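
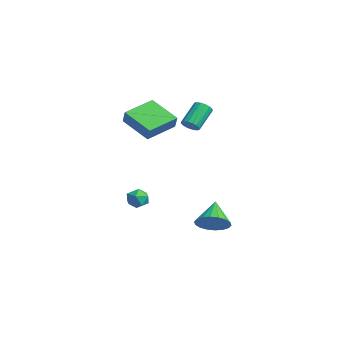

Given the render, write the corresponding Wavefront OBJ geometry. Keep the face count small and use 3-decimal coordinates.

v -1.245 -0.363 -1.959
v -1.025 -0.074 -1.431
v -0.555 -1.126 -1.829
v -0.335 -0.837 -1.301
v -0.92 -1.098 -1.303
v -1.347 -0.626 -1.383
v -0.233 -0.574 -1.877
v -0.66 -0.102 -1.957
v -0.399 -0.204 -1.38
v -0.824 -0.528 -1.025
v -0.756 -0.672 -2.235
v -1.181 -0.996 -1.88
v 0.958 2.567 -3.037
v 1.44 2.267 -2.351
v -0.098 3.093 -2.063
v 1.578 2.635 -2.402
v 1.592 2.99 -2.577
v 1.481 3.26 -2.844
v 1.267 3.394 -3.149
v 0.991 3.363 -3.432
v 0.709 3.175 -3.637
v 0.476 2.866 -3.722
v 0.339 2.498 -3.672
v 0.324 2.144 -3.496
v 0.435 1.873 -3.229
v 0.65 1.739 -2.924
v 0.925 1.77 -2.641
v 1.208 1.958 -2.437
v -1.869 -0.97 3.128
v -1.45 -1 3.821
v -2.486 0.607 3.57
v -2.067 0.577 4.262
v -0.473 -0.197 2.318
v -0.054 -0.227 3.01
v -1.09 1.38 2.759
v -0.671 1.35 3.452
v -1.792 2.397 2.463
v -1.373 2.376 2.753
v -1.989 3.261 3.708
v -2.408 3.283 3.417
v -1.332 2.565 2.605
v -1.948 3.45 3.559
v -1.395 2.716 2.424
v -2.011 3.601 3.378
v -1.55 2.794 2.252
v -2.166 3.679 3.206
v -1.76 2.781 2.128
v -2.376 3.666 3.082
v -1.977 2.68 2.081
v -2.593 3.565 3.035
v -2.152 2.515 2.121
v -2.768 3.4 3.076
v -2.245 2.322 2.24
v -2.861 3.208 3.194
v -2.233 2.147 2.41
v -2.849 3.032 3.364
v -2.121 2.03 2.592
v -2.737 2.915 3.546
v -1.933 1.996 2.744
v -2.549 2.881 3.698
v -1.713 2.054 2.832
v -2.329 2.94 3.786
v -1.511 2.191 2.835
v -2.127 3.077 3.79
f 1 12 6
f 1 6 2
f 1 2 8
f 1 8 11
f 1 11 12
f 2 6 10
f 6 12 5
f 12 11 3
f 11 8 7
f 8 2 9
f 4 10 5
f 4 5 3
f 4 3 7
f 4 7 9
f 4 9 10
f 5 10 6
f 3 5 12
f 7 3 11
f 9 7 8
f 10 9 2
f 14 13 16
f 14 16 15
f 16 13 17
f 16 17 15
f 17 13 18
f 17 18 15
f 18 13 19
f 18 19 15
f 19 13 20
f 19 20 15
f 20 13 21
f 20 21 15
f 21 13 22
f 21 22 15
f 22 13 23
f 22 23 15
f 23 13 24
f 23 24 15
f 24 13 25
f 24 25 15
f 25 13 26
f 25 26 15
f 26 13 27
f 26 27 15
f 27 13 28
f 27 28 15
f 28 13 14
f 28 14 15
f 30 32 29
f 33 30 29
f 29 32 31
f 31 33 29
f 30 36 32
f 34 30 33
f 34 36 30
f 32 36 31
f 35 33 31
f 31 36 35
f 35 34 33
f 36 34 35
f 38 37 41
f 38 41 39
f 39 41 42
f 39 42 40
f 41 37 43
f 41 43 42
f 42 43 44
f 42 44 40
f 43 37 45
f 43 45 44
f 44 45 46
f 44 46 40
f 45 37 47
f 45 47 46
f 46 47 48
f 46 48 40
f 47 37 49
f 47 49 48
f 48 49 50
f 48 50 40
f 49 37 51
f 49 51 50
f 50 51 52
f 50 52 40
f 51 37 53
f 51 53 52
f 52 53 54
f 52 54 40
f 53 37 55
f 53 55 54
f 54 55 56
f 54 56 40
f 55 37 57
f 55 57 56
f 56 57 58
f 56 58 40
f 57 37 59
f 57 59 58
f 58 59 60
f 58 60 40
f 59 37 61
f 59 61 60
f 60 61 62
f 60 62 40
f 61 37 63
f 61 63 62
f 62 63 64
f 62 64 40
f 63 37 38
f 63 38 64
f 64 38 39
f 64 39 40



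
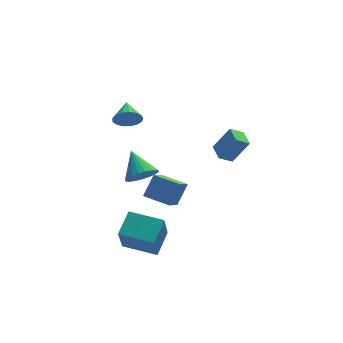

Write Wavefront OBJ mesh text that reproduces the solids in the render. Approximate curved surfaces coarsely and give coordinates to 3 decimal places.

v -3.646 -3.079 -4.151
v -3.936 -4.057 -2.27
v -2.95 -1.818 -3.389
v -3.241 -2.795 -1.507
v -1.839 -3.965 -4.333
v -2.13 -4.942 -2.451
v -1.144 -2.703 -3.57
v -1.434 -3.681 -1.689
v -0.614 -2.687 -1.293
v -1.22 -4.265 -0.013
v -1.923 -1.936 -0.986
v -2.528 -3.514 0.294
v 0.028 -2.026 -0.174
v -0.577 -3.604 1.106
v -1.28 -1.275 0.133
v -1.886 -2.853 1.413
v -2.387 -1.656 0.472
v -1.609 -1.835 1.022
v -2.833 -0.284 1.548
v -1.462 -1.575 0.751
v -1.475 -1.329 0.432
v -1.646 -1.139 0.119
v -1.945 -1.039 -0.132
v -2.321 -1.045 -0.279
v -2.708 -1.158 -0.296
v -3.04 -1.356 -0.181
v -3.258 -1.606 0.048
v -3.327 -1.865 0.349
v -3.233 -2.088 0.672
v -2.992 -2.236 0.96
v -2.647 -2.284 1.164
v -2.258 -2.223 1.248
v -1.89 -2.064 1.198
v -2.701 2.895 1.846
v -2.165 3.112 1.196
v -2.639 4.205 2.334
v -2.544 3.187 1.041
v -2.96 3.195 1.072
v -3.316 3.135 1.279
v -3.531 3.019 1.616
v -3.556 2.875 2.006
v -3.385 2.735 2.359
v -3.057 2.632 2.595
v -2.648 2.589 2.659
v -2.251 2.616 2.536
v -1.957 2.707 2.256
v -1.833 2.841 1.881
v -1.908 2.987 1.499
v 1.497 -3.392 2.891
v 2.39 -3.429 4.278
v 1.329 -2.334 3.027
v 2.223 -2.371 4.414
v 2.257 -3.209 2.406
v 3.151 -3.246 3.793
v 2.09 -2.151 2.542
v 2.983 -2.188 3.929
f 2 4 1
f 5 2 1
f 1 4 3
f 3 5 1
f 2 8 4
f 6 2 5
f 6 8 2
f 4 8 3
f 7 5 3
f 3 8 7
f 7 6 5
f 8 6 7
f 10 12 9
f 13 10 9
f 9 12 11
f 11 13 9
f 10 16 12
f 14 10 13
f 14 16 10
f 12 16 11
f 15 13 11
f 11 16 15
f 15 14 13
f 16 14 15
f 18 17 20
f 18 20 19
f 20 17 21
f 20 21 19
f 21 17 22
f 21 22 19
f 22 17 23
f 22 23 19
f 23 17 24
f 23 24 19
f 24 17 25
f 24 25 19
f 25 17 26
f 25 26 19
f 26 17 27
f 26 27 19
f 27 17 28
f 27 28 19
f 28 17 29
f 28 29 19
f 29 17 30
f 29 30 19
f 30 17 31
f 30 31 19
f 31 17 32
f 31 32 19
f 32 17 33
f 32 33 19
f 33 17 18
f 33 18 19
f 35 34 37
f 35 37 36
f 37 34 38
f 37 38 36
f 38 34 39
f 38 39 36
f 39 34 40
f 39 40 36
f 40 34 41
f 40 41 36
f 41 34 42
f 41 42 36
f 42 34 43
f 42 43 36
f 43 34 44
f 43 44 36
f 44 34 45
f 44 45 36
f 45 34 46
f 45 46 36
f 46 34 47
f 46 47 36
f 47 34 48
f 47 48 36
f 48 34 35
f 48 35 36
f 50 52 49
f 53 50 49
f 49 52 51
f 51 53 49
f 50 56 52
f 54 50 53
f 54 56 50
f 52 56 51
f 55 53 51
f 51 56 55
f 55 54 53
f 56 54 55



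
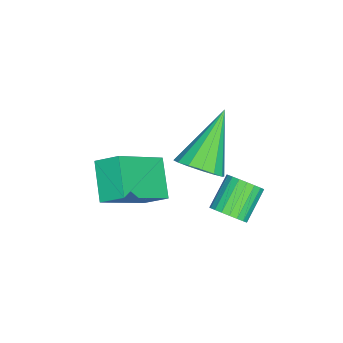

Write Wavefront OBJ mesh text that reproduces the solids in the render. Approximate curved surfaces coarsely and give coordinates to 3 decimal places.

v 0.558 -0.725 -2.251
v 0.89 -0.362 -1.926
v -0.045 -0.151 -1.204
v -0.378 -0.515 -1.529
v 0.795 -0.209 -2.093
v -0.14 0.001 -1.371
v 0.66 -0.145 -2.287
v -0.275 0.065 -1.565
v 0.506 -0.182 -2.475
v -0.429 0.028 -1.753
v 0.362 -0.312 -2.625
v -0.573 -0.102 -1.903
v 0.251 -0.514 -2.709
v -0.684 -0.304 -1.987
v 0.194 -0.753 -2.714
v -0.742 -0.543 -1.992
v 0.199 -0.986 -2.64
v -0.736 -0.776 -1.918
v 0.266 -1.175 -2.498
v -0.669 -0.965 -1.776
v 0.384 -1.285 -2.313
v -0.551 -1.075 -1.591
v 0.532 -1.299 -2.118
v -0.404 -1.089 -1.396
v 0.684 -1.214 -1.945
v -0.251 -1.004 -1.223
v 0.814 -1.044 -1.826
v -0.121 -0.834 -1.104
v 0.9 -0.819 -1.78
v -0.035 -0.608 -1.058
v 0.927 -0.577 -1.815
v -0.008 -0.367 -1.093
v -0.547 -3.828 -1.942
v 0.813 -4.665 -0.738
v -0.545 -3.088 -1.429
v 0.815 -3.925 -0.226
v 0.465 -3.295 -2.714
v 1.825 -4.132 -1.511
v 0.467 -2.555 -2.202
v 1.827 -3.392 -0.998
v 1.152 -1.426 0.439
v 1.635 -1.574 0.993
v -0.332 -1.174 1.801
v 1.655 -1.19 0.943
v 1.539 -0.869 0.757
v 1.32 -0.697 0.487
v 1.056 -0.721 0.203
v 0.817 -0.934 -0.017
v 0.668 -1.278 -0.115
v 0.649 -1.663 -0.065
v 0.764 -1.984 0.12
v 0.984 -2.156 0.391
v 1.248 -2.132 0.674
v 1.486 -1.919 0.895
f 2 1 5
f 2 5 3
f 3 5 6
f 3 6 4
f 5 1 7
f 5 7 6
f 6 7 8
f 6 8 4
f 7 1 9
f 7 9 8
f 8 9 10
f 8 10 4
f 9 1 11
f 9 11 10
f 10 11 12
f 10 12 4
f 11 1 13
f 11 13 12
f 12 13 14
f 12 14 4
f 13 1 15
f 13 15 14
f 14 15 16
f 14 16 4
f 15 1 17
f 15 17 16
f 16 17 18
f 16 18 4
f 17 1 19
f 17 19 18
f 18 19 20
f 18 20 4
f 19 1 21
f 19 21 20
f 20 21 22
f 20 22 4
f 21 1 23
f 21 23 22
f 22 23 24
f 22 24 4
f 23 1 25
f 23 25 24
f 24 25 26
f 24 26 4
f 25 1 27
f 25 27 26
f 26 27 28
f 26 28 4
f 27 1 29
f 27 29 28
f 28 29 30
f 28 30 4
f 29 1 31
f 29 31 30
f 30 31 32
f 30 32 4
f 31 1 2
f 31 2 32
f 32 2 3
f 32 3 4
f 34 36 33
f 37 34 33
f 33 36 35
f 35 37 33
f 34 40 36
f 38 34 37
f 38 40 34
f 36 40 35
f 39 37 35
f 35 40 39
f 39 38 37
f 40 38 39
f 42 41 44
f 42 44 43
f 44 41 45
f 44 45 43
f 45 41 46
f 45 46 43
f 46 41 47
f 46 47 43
f 47 41 48
f 47 48 43
f 48 41 49
f 48 49 43
f 49 41 50
f 49 50 43
f 50 41 51
f 50 51 43
f 51 41 52
f 51 52 43
f 52 41 53
f 52 53 43
f 53 41 54
f 53 54 43
f 54 41 42
f 54 42 43



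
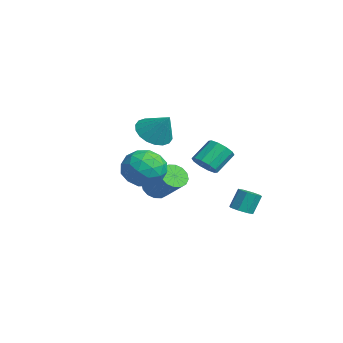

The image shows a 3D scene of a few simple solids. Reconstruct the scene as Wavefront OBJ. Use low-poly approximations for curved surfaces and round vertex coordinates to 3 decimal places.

v 3.989 0.292 -0.744
v 4.36 0.75 -0.903
v 4.221 1.226 0.145
v 3.851 0.768 0.304
v 3.912 0.839 -1.003
v 3.773 1.315 0.045
v 3.51 0.607 -0.951
v 3.371 1.084 0.097
v 3.389 0.191 -0.778
v 3.25 0.668 0.27
v 3.619 -0.166 -0.585
v 3.48 0.31 0.463
v 4.067 -0.255 -0.485
v 3.928 0.221 0.563
v 4.469 -0.024 -0.537
v 4.33 0.453 0.511
v 4.59 0.392 -0.71
v 4.451 0.869 0.338
v 1.107 -3.828 2.034
v 1.903 -3.05 2.449
v 2.517 -4.81 1.171
v 3.313 -4.032 1.586
v 2.757 -4.769 2.334
v 1.886 -4.162 2.867
v 2.534 -3.698 0.753
v 1.663 -3.091 1.286
v 2.785 -2.969 1.657
v 2.923 -3.631 2.634
v 1.497 -4.229 0.986
v 1.635 -4.891 1.963
v 1.381 -3.353 2.318
v 3.039 -4.507 1.302
v 2.712 -4.94 1.742
v 3.18 -4.483 1.986
v 1.371 -4.007 2.563
v 1.839 -3.549 2.807
v 2.341 -4.56 2.739
v 2.581 -4.311 0.813
v 3.049 -3.853 1.057
v 1.24 -3.377 1.634
v 1.708 -2.92 1.878
v 2.079 -3.3 0.881
v 2.368 -2.848 2.096
v 3.196 -3.425 1.589
v 2.739 -3.229 1.099
v 2.227 -2.872 1.413
v 2.449 -3.237 2.67
v 3.277 -3.814 2.163
v 2.95 -4.248 2.602
v 2.438 -3.891 2.916
v 2.967 -3.19 2.205
v 1.143 -4.046 1.457
v 1.971 -4.623 0.95
v 1.982 -3.969 0.704
v 1.47 -3.612 1.018
v 1.224 -4.435 2.031
v 2.052 -5.012 1.524
v 2.193 -4.988 2.207
v 1.681 -4.631 2.521
v 1.453 -4.67 1.415
v -1.321 -2.333 -0.85
v -0.791 -2.549 -1.38
v 0.631 -2.002 -0.18
v 0.101 -1.787 0.35
v -0.87 -2.162 -1.463
v 0.552 -1.615 -0.262
v -1.07 -1.82 -1.382
v 0.352 -1.274 -0.181
v -1.337 -1.617 -1.158
v 0.085 -1.07 0.043
v -1.6 -1.605 -0.852
v -0.178 -1.058 0.349
v -1.788 -1.788 -0.545
v -0.366 -1.242 0.656
v -1.851 -2.118 -0.32
v -0.429 -1.571 0.88
v -1.772 -2.505 -0.238
v -0.35 -1.958 0.963
v -1.572 -2.846 -0.319
v -0.15 -2.3 0.882
v -1.305 -3.05 -0.543
v 0.117 -2.503 0.658
v -1.042 -3.062 -0.849
v 0.38 -2.515 0.352
v -0.854 -2.878 -1.156
v 0.568 -2.332 0.045
v 1.496 -0.716 1.412
v 2.179 -0.388 1.344
v 1.806 0.583 2.281
v 1.124 0.256 2.348
v 1.892 -0.193 1.027
v 1.52 0.778 1.964
v 1.455 -0.197 0.857
v 1.082 0.774 1.794
v 1.033 -0.399 0.899
v 0.66 0.572 1.836
v 0.788 -0.722 1.137
v 0.415 0.249 2.074
v 0.814 -1.043 1.479
v 0.441 -0.072 2.416
v 1.1 -1.238 1.796
v 0.728 -0.267 2.733
v 1.538 -1.234 1.966
v 1.165 -0.263 2.903
v 1.96 -1.032 1.924
v 1.587 -0.061 2.861
v 2.205 -0.709 1.686
v 1.832 0.262 2.623
v -2.627 -2.028 2.442
v -1.862 -1.789 1.748
v -1.673 -1.492 3.678
v -2.113 -1.39 1.769
v -2.466 -1.118 1.923
v -2.851 -1.026 2.181
v -3.191 -1.132 2.489
v -3.42 -1.416 2.789
v -3.491 -1.821 3.02
v -3.391 -2.267 3.137
v -3.14 -2.666 3.116
v -2.787 -2.938 2.961
v -2.403 -3.03 2.704
v -2.062 -2.924 2.395
v -1.834 -2.64 2.096
v -1.763 -2.235 1.865
f 2 1 5
f 2 5 3
f 3 5 6
f 3 6 4
f 5 1 7
f 5 7 6
f 6 7 8
f 6 8 4
f 7 1 9
f 7 9 8
f 8 9 10
f 8 10 4
f 9 1 11
f 9 11 10
f 10 11 12
f 10 12 4
f 11 1 13
f 11 13 12
f 12 13 14
f 12 14 4
f 13 1 15
f 13 15 14
f 14 15 16
f 14 16 4
f 15 1 17
f 15 17 16
f 16 17 18
f 16 18 4
f 17 1 2
f 17 2 18
f 18 2 3
f 18 3 4
f 19 56 35
f 56 30 59
f 35 59 24
f 56 59 35
f 19 35 31
f 35 24 36
f 31 36 20
f 35 36 31
f 19 31 40
f 31 20 41
f 40 41 26
f 31 41 40
f 19 40 52
f 40 26 55
f 52 55 29
f 40 55 52
f 19 52 56
f 52 29 60
f 56 60 30
f 52 60 56
f 20 36 47
f 36 24 50
f 47 50 28
f 36 50 47
f 24 59 37
f 59 30 58
f 37 58 23
f 59 58 37
f 30 60 57
f 60 29 53
f 57 53 21
f 60 53 57
f 29 55 54
f 55 26 42
f 54 42 25
f 55 42 54
f 26 41 46
f 41 20 43
f 46 43 27
f 41 43 46
f 22 48 34
f 48 28 49
f 34 49 23
f 48 49 34
f 22 34 32
f 34 23 33
f 32 33 21
f 34 33 32
f 22 32 39
f 32 21 38
f 39 38 25
f 32 38 39
f 22 39 44
f 39 25 45
f 44 45 27
f 39 45 44
f 22 44 48
f 44 27 51
f 48 51 28
f 44 51 48
f 23 49 37
f 49 28 50
f 37 50 24
f 49 50 37
f 21 33 57
f 33 23 58
f 57 58 30
f 33 58 57
f 25 38 54
f 38 21 53
f 54 53 29
f 38 53 54
f 27 45 46
f 45 25 42
f 46 42 26
f 45 42 46
f 28 51 47
f 51 27 43
f 47 43 20
f 51 43 47
f 62 61 65
f 62 65 63
f 63 65 66
f 63 66 64
f 65 61 67
f 65 67 66
f 66 67 68
f 66 68 64
f 67 61 69
f 67 69 68
f 68 69 70
f 68 70 64
f 69 61 71
f 69 71 70
f 70 71 72
f 70 72 64
f 71 61 73
f 71 73 72
f 72 73 74
f 72 74 64
f 73 61 75
f 73 75 74
f 74 75 76
f 74 76 64
f 75 61 77
f 75 77 76
f 76 77 78
f 76 78 64
f 77 61 79
f 77 79 78
f 78 79 80
f 78 80 64
f 79 61 81
f 79 81 80
f 80 81 82
f 80 82 64
f 81 61 83
f 81 83 82
f 82 83 84
f 82 84 64
f 83 61 85
f 83 85 84
f 84 85 86
f 84 86 64
f 85 61 62
f 85 62 86
f 86 62 63
f 86 63 64
f 88 87 91
f 88 91 89
f 89 91 92
f 89 92 90
f 91 87 93
f 91 93 92
f 92 93 94
f 92 94 90
f 93 87 95
f 93 95 94
f 94 95 96
f 94 96 90
f 95 87 97
f 95 97 96
f 96 97 98
f 96 98 90
f 97 87 99
f 97 99 98
f 98 99 100
f 98 100 90
f 99 87 101
f 99 101 100
f 100 101 102
f 100 102 90
f 101 87 103
f 101 103 102
f 102 103 104
f 102 104 90
f 103 87 105
f 103 105 104
f 104 105 106
f 104 106 90
f 105 87 107
f 105 107 106
f 106 107 108
f 106 108 90
f 107 87 88
f 107 88 108
f 108 88 89
f 108 89 90
f 110 109 112
f 110 112 111
f 112 109 113
f 112 113 111
f 113 109 114
f 113 114 111
f 114 109 115
f 114 115 111
f 115 109 116
f 115 116 111
f 116 109 117
f 116 117 111
f 117 109 118
f 117 118 111
f 118 109 119
f 118 119 111
f 119 109 120
f 119 120 111
f 120 109 121
f 120 121 111
f 121 109 122
f 121 122 111
f 122 109 123
f 122 123 111
f 123 109 124
f 123 124 111
f 124 109 110
f 124 110 111



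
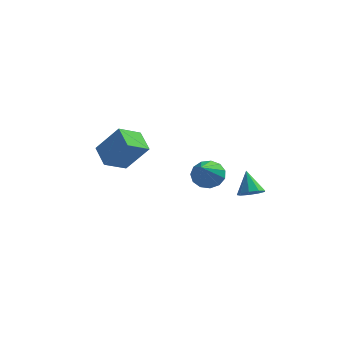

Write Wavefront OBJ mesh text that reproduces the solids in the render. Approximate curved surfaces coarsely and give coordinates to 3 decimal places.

v 2.7 -0.615 -0.198
v 3.328 -0.354 0.005
v 3 -2.265 0.998
v 3.059 -0.214 0.266
v 2.675 -0.201 0.379
v 2.3 -0.32 0.309
v 2.051 -0.533 0.078
v 2.009 -0.771 -0.24
v 2.186 -0.96 -0.545
v 2.526 -1.039 -0.74
v 2.922 -0.984 -0.763
v 3.247 -0.811 -0.606
v 3.399 -0.576 -0.32
v -2.02 -0.89 0.603
v -1.03 -0.82 1.833
v -1.445 0.004 0.09
v -0.455 0.073 1.319
v -1.345 -1.613 0.101
v -0.355 -1.544 1.33
v -0.77 -0.72 -0.413
v 0.22 -0.65 0.817
v 4.118 0.589 -1.565
v 4.519 0.312 -1.231
v 3.702 1.131 -0.615
v 4.668 0.662 -1.365
v 4.561 0.977 -1.593
v 4.246 1.111 -1.807
v 3.871 1 -1.908
v 3.612 0.697 -1.848
v 3.589 0.343 -1.656
v 3.814 0.104 -1.42
v 4.181 0.092 -1.253
f 2 1 4
f 2 4 3
f 4 1 5
f 4 5 3
f 5 1 6
f 5 6 3
f 6 1 7
f 6 7 3
f 7 1 8
f 7 8 3
f 8 1 9
f 8 9 3
f 9 1 10
f 9 10 3
f 10 1 11
f 10 11 3
f 11 1 12
f 11 12 3
f 12 1 13
f 12 13 3
f 13 1 2
f 13 2 3
f 15 17 14
f 18 15 14
f 14 17 16
f 16 18 14
f 15 21 17
f 19 15 18
f 19 21 15
f 17 21 16
f 20 18 16
f 16 21 20
f 20 19 18
f 21 19 20
f 23 22 25
f 23 25 24
f 25 22 26
f 25 26 24
f 26 22 27
f 26 27 24
f 27 22 28
f 27 28 24
f 28 22 29
f 28 29 24
f 29 22 30
f 29 30 24
f 30 22 31
f 30 31 24
f 31 22 32
f 31 32 24
f 32 22 23
f 32 23 24



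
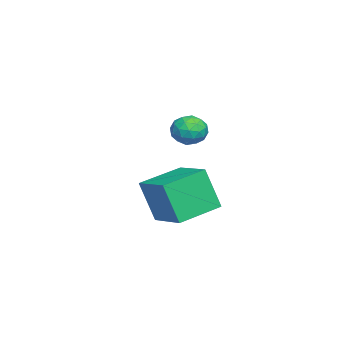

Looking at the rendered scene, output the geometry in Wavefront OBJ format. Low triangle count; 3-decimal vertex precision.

v -1.662 1.928 1.879
v -0.883 1.761 1.737
v -1.997 0.739 1.443
v -1.218 0.572 1.301
v -1.484 0.643 2.062
v -1.277 1.378 2.332
v -1.603 1.122 0.848
v -1.396 1.857 1.118
v -0.846 1.263 1.1
v -0.773 0.967 1.85
v -2.107 1.533 1.33
v -2.034 1.237 2.08
v -1.243 1.949 1.846
v -1.637 0.551 1.334
v -1.793 0.593 1.781
v -1.335 0.495 1.697
v -1.475 1.724 2.196
v -1.017 1.626 2.112
v -1.37 0.969 2.303
v -1.863 0.874 1.068
v -1.405 0.776 0.984
v -1.545 2.005 1.483
v -1.087 1.907 1.399
v -1.51 1.531 0.877
v -0.764 1.558 1.388
v -0.96 0.859 1.132
v -1.187 1.182 0.866
v -1.065 1.614 1.024
v -0.72 1.384 1.829
v -0.917 0.685 1.573
v -1.073 0.727 2.02
v -0.952 1.159 2.179
v -0.699 1.091 1.454
v -1.963 1.815 1.607
v -2.16 1.116 1.351
v -1.928 1.341 1.001
v -1.807 1.773 1.16
v -1.92 1.641 2.048
v -2.116 0.942 1.792
v -1.815 0.886 2.156
v -1.693 1.318 2.314
v -2.181 1.409 1.726
v -3.843 -0.642 -4.557
v -3.938 -1.353 -2.509
v -5.369 0.837 -4.114
v -5.463 0.126 -2.066
v -2.417 0.674 -4.034
v -2.511 -0.037 -1.986
v -3.942 2.153 -3.591
v -4.037 1.442 -1.543
f 1 38 17
f 38 12 41
f 17 41 6
f 38 41 17
f 1 17 13
f 17 6 18
f 13 18 2
f 17 18 13
f 1 13 22
f 13 2 23
f 22 23 8
f 13 23 22
f 1 22 34
f 22 8 37
f 34 37 11
f 22 37 34
f 1 34 38
f 34 11 42
f 38 42 12
f 34 42 38
f 2 18 29
f 18 6 32
f 29 32 10
f 18 32 29
f 6 41 19
f 41 12 40
f 19 40 5
f 41 40 19
f 12 42 39
f 42 11 35
f 39 35 3
f 42 35 39
f 11 37 36
f 37 8 24
f 36 24 7
f 37 24 36
f 8 23 28
f 23 2 25
f 28 25 9
f 23 25 28
f 4 30 16
f 30 10 31
f 16 31 5
f 30 31 16
f 4 16 14
f 16 5 15
f 14 15 3
f 16 15 14
f 4 14 21
f 14 3 20
f 21 20 7
f 14 20 21
f 4 21 26
f 21 7 27
f 26 27 9
f 21 27 26
f 4 26 30
f 26 9 33
f 30 33 10
f 26 33 30
f 5 31 19
f 31 10 32
f 19 32 6
f 31 32 19
f 3 15 39
f 15 5 40
f 39 40 12
f 15 40 39
f 7 20 36
f 20 3 35
f 36 35 11
f 20 35 36
f 9 27 28
f 27 7 24
f 28 24 8
f 27 24 28
f 10 33 29
f 33 9 25
f 29 25 2
f 33 25 29
f 44 46 43
f 47 44 43
f 43 46 45
f 45 47 43
f 44 50 46
f 48 44 47
f 48 50 44
f 46 50 45
f 49 47 45
f 45 50 49
f 49 48 47
f 50 48 49



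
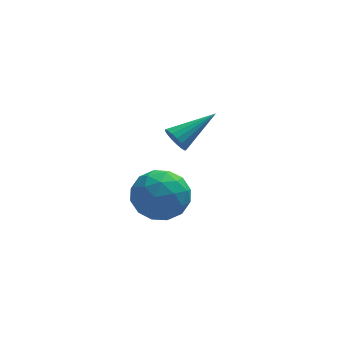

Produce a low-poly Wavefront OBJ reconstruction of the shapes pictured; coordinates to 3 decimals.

v -2.852 -0.863 -0.147
v -2.074 -1.567 -0.829
v -3.386 -2.493 0.929
v -2.608 -3.197 0.247
v -2.148 -2.345 1.039
v -1.818 -1.337 0.375
v -3.642 -2.723 -0.275
v -3.312 -1.715 -0.939
v -2.562 -2.717 -0.907
v -1.639 -2.483 -0.095
v -3.821 -1.577 0.195
v -2.898 -1.343 1.007
v -2.416 -1.072 -0.582
v -3.044 -2.988 0.682
v -2.774 -2.487 1.148
v -2.316 -2.901 0.747
v -2.266 -0.937 0.125
v -1.809 -1.351 -0.276
v -1.852 -1.808 0.822
v -3.651 -2.709 0.376
v -3.194 -3.123 -0.025
v -3.144 -1.159 -0.647
v -2.686 -1.573 -1.048
v -3.608 -2.252 -0.722
v -2.246 -2.162 -1.029
v -2.56 -3.12 -0.397
v -3.167 -2.841 -0.703
v -2.973 -2.249 -1.094
v -1.703 -2.024 -0.552
v -2.017 -2.982 0.08
v -1.747 -2.481 0.546
v -1.553 -1.889 0.155
v -1.99 -2.7 -0.598
v -3.443 -1.078 0.02
v -3.757 -2.036 0.652
v -3.907 -2.171 -0.055
v -3.713 -1.579 -0.446
v -2.9 -0.94 0.497
v -3.214 -1.898 1.129
v -2.487 -1.811 1.194
v -2.293 -1.219 0.803
v -3.47 -1.36 0.698
v -1.601 2.572 -0.131
v -1.246 2.411 -0.676
v 0.161 3.388 0.771
v -1.352 2.707 -0.738
v -1.514 2.973 -0.661
v -1.697 3.147 -0.463
v -1.857 3.189 -0.188
v -1.958 3.09 0.1
v -1.978 2.872 0.334
v -1.911 2.586 0.463
v -1.773 2.297 0.455
v -1.595 2.07 0.313
v -1.419 1.959 0.069
v -1.284 1.988 -0.22
v -1.222 2.151 -0.489
f 1 38 17
f 38 12 41
f 17 41 6
f 38 41 17
f 1 17 13
f 17 6 18
f 13 18 2
f 17 18 13
f 1 13 22
f 13 2 23
f 22 23 8
f 13 23 22
f 1 22 34
f 22 8 37
f 34 37 11
f 22 37 34
f 1 34 38
f 34 11 42
f 38 42 12
f 34 42 38
f 2 18 29
f 18 6 32
f 29 32 10
f 18 32 29
f 6 41 19
f 41 12 40
f 19 40 5
f 41 40 19
f 12 42 39
f 42 11 35
f 39 35 3
f 42 35 39
f 11 37 36
f 37 8 24
f 36 24 7
f 37 24 36
f 8 23 28
f 23 2 25
f 28 25 9
f 23 25 28
f 4 30 16
f 30 10 31
f 16 31 5
f 30 31 16
f 4 16 14
f 16 5 15
f 14 15 3
f 16 15 14
f 4 14 21
f 14 3 20
f 21 20 7
f 14 20 21
f 4 21 26
f 21 7 27
f 26 27 9
f 21 27 26
f 4 26 30
f 26 9 33
f 30 33 10
f 26 33 30
f 5 31 19
f 31 10 32
f 19 32 6
f 31 32 19
f 3 15 39
f 15 5 40
f 39 40 12
f 15 40 39
f 7 20 36
f 20 3 35
f 36 35 11
f 20 35 36
f 9 27 28
f 27 7 24
f 28 24 8
f 27 24 28
f 10 33 29
f 33 9 25
f 29 25 2
f 33 25 29
f 44 43 46
f 44 46 45
f 46 43 47
f 46 47 45
f 47 43 48
f 47 48 45
f 48 43 49
f 48 49 45
f 49 43 50
f 49 50 45
f 50 43 51
f 50 51 45
f 51 43 52
f 51 52 45
f 52 43 53
f 52 53 45
f 53 43 54
f 53 54 45
f 54 43 55
f 54 55 45
f 55 43 56
f 55 56 45
f 56 43 57
f 56 57 45
f 57 43 44
f 57 44 45



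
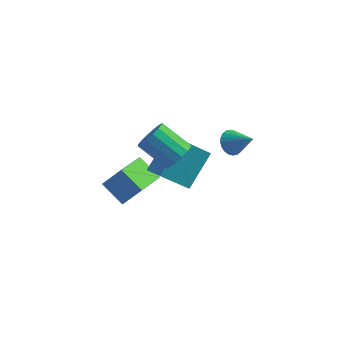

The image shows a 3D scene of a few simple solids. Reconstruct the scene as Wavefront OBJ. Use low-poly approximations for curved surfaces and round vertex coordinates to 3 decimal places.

v -3.23 -2.662 -3.957
v -4.334 -2.193 -3.178
v -2.904 -0.882 -4.568
v -4.008 -0.413 -3.789
v -2.372 -2.447 -2.871
v -3.476 -1.978 -2.092
v -2.046 -0.667 -3.482
v -3.15 -0.198 -2.703
v -1.226 -3.398 -0.593
v -0.658 -1.885 0.733
v -2.002 -2.832 -0.906
v -1.433 -1.319 0.419
v -0.107 -2.621 -1.959
v 0.462 -1.108 -0.634
v -0.882 -2.055 -2.273
v -0.314 -0.542 -0.947
v 1.698 -2.263 1.52
v 2.105 -1.833 1.206
v 2.722 -2.617 2.36
v 2.004 -1.681 1.393
v 1.857 -1.617 1.599
v 1.685 -1.652 1.794
v 1.516 -1.78 1.946
v 1.374 -1.981 2.034
v 1.282 -2.226 2.044
v 1.253 -2.476 1.974
v 1.292 -2.694 1.834
v 1.393 -2.846 1.647
v 1.54 -2.91 1.441
v 1.712 -2.875 1.247
v 1.881 -2.747 1.094
v 2.023 -2.545 1.006
v 2.115 -2.301 0.997
v 2.144 -2.051 1.067
v -0.288 -3.661 1.258
v 0.173 -3.405 1.847
v -1.211 -3.124 2.81
v -1.672 -3.379 2.222
v 0.088 -3.071 1.626
v -1.296 -2.79 2.59
v -0.098 -2.895 1.308
v -1.483 -2.614 2.271
v -0.335 -2.924 0.976
v -1.72 -2.643 1.939
v -0.559 -3.151 0.719
v -1.944 -2.87 1.683
v -0.711 -3.514 0.607
v -2.095 -3.233 1.571
v -0.749 -3.916 0.67
v -2.133 -3.635 1.633
v -0.664 -4.25 0.89
v -2.048 -3.969 1.854
v -0.477 -4.426 1.209
v -1.862 -4.145 2.172
v -0.24 -4.397 1.541
v -1.625 -4.116 2.504
v -0.016 -4.17 1.797
v -1.401 -3.889 2.761
v 0.135 -3.807 1.909
v -1.249 -3.526 2.873
f 2 4 1
f 5 2 1
f 1 4 3
f 3 5 1
f 2 8 4
f 6 2 5
f 6 8 2
f 4 8 3
f 7 5 3
f 3 8 7
f 7 6 5
f 8 6 7
f 10 12 9
f 13 10 9
f 9 12 11
f 11 13 9
f 10 16 12
f 14 10 13
f 14 16 10
f 12 16 11
f 15 13 11
f 11 16 15
f 15 14 13
f 16 14 15
f 18 17 20
f 18 20 19
f 20 17 21
f 20 21 19
f 21 17 22
f 21 22 19
f 22 17 23
f 22 23 19
f 23 17 24
f 23 24 19
f 24 17 25
f 24 25 19
f 25 17 26
f 25 26 19
f 26 17 27
f 26 27 19
f 27 17 28
f 27 28 19
f 28 17 29
f 28 29 19
f 29 17 30
f 29 30 19
f 30 17 31
f 30 31 19
f 31 17 32
f 31 32 19
f 32 17 33
f 32 33 19
f 33 17 34
f 33 34 19
f 34 17 18
f 34 18 19
f 36 35 39
f 36 39 37
f 37 39 40
f 37 40 38
f 39 35 41
f 39 41 40
f 40 41 42
f 40 42 38
f 41 35 43
f 41 43 42
f 42 43 44
f 42 44 38
f 43 35 45
f 43 45 44
f 44 45 46
f 44 46 38
f 45 35 47
f 45 47 46
f 46 47 48
f 46 48 38
f 47 35 49
f 47 49 48
f 48 49 50
f 48 50 38
f 49 35 51
f 49 51 50
f 50 51 52
f 50 52 38
f 51 35 53
f 51 53 52
f 52 53 54
f 52 54 38
f 53 35 55
f 53 55 54
f 54 55 56
f 54 56 38
f 55 35 57
f 55 57 56
f 56 57 58
f 56 58 38
f 57 35 59
f 57 59 58
f 58 59 60
f 58 60 38
f 59 35 36
f 59 36 60
f 60 36 37
f 60 37 38



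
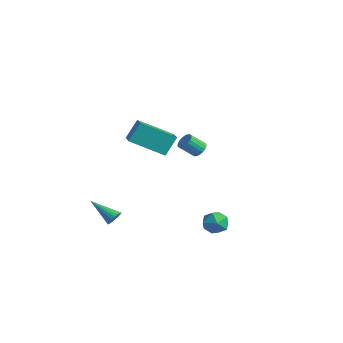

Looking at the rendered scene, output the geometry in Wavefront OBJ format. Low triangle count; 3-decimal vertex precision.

v 2.051 2.236 -3.156
v 2.576 2.427 -3.799
v 2.264 0.893 -3.381
v 2.789 1.084 -4.024
v 3.018 1.256 -3.222
v 2.886 2.086 -3.082
v 1.954 1.234 -4.098
v 1.822 2.064 -3.958
v 2.516 1.808 -4.381
v 3.174 1.821 -3.839
v 1.666 1.499 -3.341
v 2.324 1.512 -2.799
v -0.885 -1.82 2.842
v -0.885 -1.034 3.927
v 0.481 -0.476 1.868
v 0.481 0.31 2.953
v 0.659 -2.85 3.587
v 0.659 -2.064 4.672
v 2.025 -1.506 2.613
v 2.025 -0.72 3.698
v -1.832 4.165 -0.571
v -1.317 3.962 -0.491
v -1.732 3.213 0.291
v -2.248 3.415 0.211
v -1.331 4.145 -0.323
v -1.746 3.396 0.459
v -1.444 4.333 -0.204
v -1.859 3.584 0.578
v -1.635 4.487 -0.158
v -2.05 3.738 0.624
v -1.864 4.577 -0.194
v -2.279 3.828 0.589
v -2.088 4.585 -0.304
v -2.503 3.836 0.479
v -2.26 4.51 -0.467
v -2.675 3.761 0.315
v -2.348 4.367 -0.651
v -2.763 3.618 0.131
v -2.334 4.184 -0.819
v -2.749 3.435 -0.037
v -2.221 3.996 -0.938
v -2.636 3.247 -0.156
v -2.03 3.842 -0.984
v -2.445 3.093 -0.202
v -1.801 3.752 -0.949
v -2.216 3.003 -0.166
v -1.577 3.744 -0.839
v -1.992 2.995 -0.056
v -1.405 3.819 -0.675
v -1.82 3.07 0.107
v -0.986 -2.578 -3.183
v -0.67 -2.818 -2.831
v -2.414 -3.102 -2.257
v -0.689 -2.616 -2.746
v -0.759 -2.407 -2.735
v -0.868 -2.228 -2.803
v -0.998 -2.11 -2.936
v -1.125 -2.072 -3.111
v -1.229 -2.122 -3.299
v -1.291 -2.251 -3.467
v -1.3 -2.436 -3.586
v -1.254 -2.646 -3.635
v -1.163 -2.845 -3.606
v -1.041 -2.997 -3.503
v -0.909 -3.077 -3.346
v -0.791 -3.07 -3.16
v -0.706 -2.979 -2.978
f 1 12 6
f 1 6 2
f 1 2 8
f 1 8 11
f 1 11 12
f 2 6 10
f 6 12 5
f 12 11 3
f 11 8 7
f 8 2 9
f 4 10 5
f 4 5 3
f 4 3 7
f 4 7 9
f 4 9 10
f 5 10 6
f 3 5 12
f 7 3 11
f 9 7 8
f 10 9 2
f 14 16 13
f 17 14 13
f 13 16 15
f 15 17 13
f 14 20 16
f 18 14 17
f 18 20 14
f 16 20 15
f 19 17 15
f 15 20 19
f 19 18 17
f 20 18 19
f 22 21 25
f 22 25 23
f 23 25 26
f 23 26 24
f 25 21 27
f 25 27 26
f 26 27 28
f 26 28 24
f 27 21 29
f 27 29 28
f 28 29 30
f 28 30 24
f 29 21 31
f 29 31 30
f 30 31 32
f 30 32 24
f 31 21 33
f 31 33 32
f 32 33 34
f 32 34 24
f 33 21 35
f 33 35 34
f 34 35 36
f 34 36 24
f 35 21 37
f 35 37 36
f 36 37 38
f 36 38 24
f 37 21 39
f 37 39 38
f 38 39 40
f 38 40 24
f 39 21 41
f 39 41 40
f 40 41 42
f 40 42 24
f 41 21 43
f 41 43 42
f 42 43 44
f 42 44 24
f 43 21 45
f 43 45 44
f 44 45 46
f 44 46 24
f 45 21 47
f 45 47 46
f 46 47 48
f 46 48 24
f 47 21 49
f 47 49 48
f 48 49 50
f 48 50 24
f 49 21 22
f 49 22 50
f 50 22 23
f 50 23 24
f 52 51 54
f 52 54 53
f 54 51 55
f 54 55 53
f 55 51 56
f 55 56 53
f 56 51 57
f 56 57 53
f 57 51 58
f 57 58 53
f 58 51 59
f 58 59 53
f 59 51 60
f 59 60 53
f 60 51 61
f 60 61 53
f 61 51 62
f 61 62 53
f 62 51 63
f 62 63 53
f 63 51 64
f 63 64 53
f 64 51 65
f 64 65 53
f 65 51 66
f 65 66 53
f 66 51 67
f 66 67 53
f 67 51 52
f 67 52 53



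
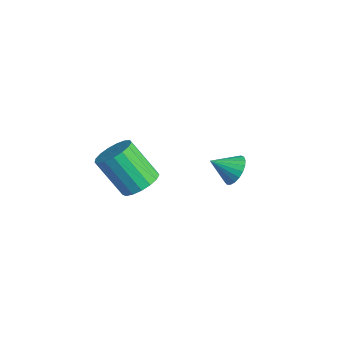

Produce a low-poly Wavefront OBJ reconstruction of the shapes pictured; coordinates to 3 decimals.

v 2.02 -2.301 0.997
v 2.626 -2.986 1.097
v 1.545 -3.704 2.723
v 0.94 -3.019 2.623
v 2.79 -2.664 1.348
v 1.709 -3.381 2.974
v 2.777 -2.258 1.519
v 1.696 -2.976 3.145
v 2.591 -1.862 1.57
v 1.51 -2.58 3.196
v 2.274 -1.567 1.49
v 1.193 -2.285 3.116
v 1.899 -1.44 1.297
v 0.819 -2.158 2.923
v 1.552 -1.51 1.035
v 0.471 -2.228 2.661
v 1.312 -1.762 0.765
v 0.232 -2.479 2.391
v 1.235 -2.137 0.547
v 0.154 -2.854 2.173
v 1.337 -2.549 0.433
v 0.256 -3.267 2.059
v 1.596 -2.905 0.448
v 0.515 -3.623 2.074
v 1.952 -3.123 0.589
v 0.871 -3.841 2.215
v 2.324 -3.152 0.823
v 1.243 -3.87 2.449
v 1.305 2.681 -0.825
v 2.069 2.456 -0.63
v 0.835 1.699 -0.115
v 1.993 2.674 -0.38
v 1.798 2.893 -0.206
v 1.518 3.076 -0.139
v 1.201 3.19 -0.191
v 0.902 3.216 -0.353
v 0.672 3.15 -0.596
v 0.552 3.002 -0.879
v 0.563 2.799 -1.153
v 0.701 2.576 -1.37
v 0.944 2.37 -1.493
v 1.249 2.219 -1.5
v 1.564 2.147 -1.391
v 1.834 2.168 -1.184
v 2.013 2.277 -0.915
f 2 1 5
f 2 5 3
f 3 5 6
f 3 6 4
f 5 1 7
f 5 7 6
f 6 7 8
f 6 8 4
f 7 1 9
f 7 9 8
f 8 9 10
f 8 10 4
f 9 1 11
f 9 11 10
f 10 11 12
f 10 12 4
f 11 1 13
f 11 13 12
f 12 13 14
f 12 14 4
f 13 1 15
f 13 15 14
f 14 15 16
f 14 16 4
f 15 1 17
f 15 17 16
f 16 17 18
f 16 18 4
f 17 1 19
f 17 19 18
f 18 19 20
f 18 20 4
f 19 1 21
f 19 21 20
f 20 21 22
f 20 22 4
f 21 1 23
f 21 23 22
f 22 23 24
f 22 24 4
f 23 1 25
f 23 25 24
f 24 25 26
f 24 26 4
f 25 1 27
f 25 27 26
f 26 27 28
f 26 28 4
f 27 1 2
f 27 2 28
f 28 2 3
f 28 3 4
f 30 29 32
f 30 32 31
f 32 29 33
f 32 33 31
f 33 29 34
f 33 34 31
f 34 29 35
f 34 35 31
f 35 29 36
f 35 36 31
f 36 29 37
f 36 37 31
f 37 29 38
f 37 38 31
f 38 29 39
f 38 39 31
f 39 29 40
f 39 40 31
f 40 29 41
f 40 41 31
f 41 29 42
f 41 42 31
f 42 29 43
f 42 43 31
f 43 29 44
f 43 44 31
f 44 29 45
f 44 45 31
f 45 29 30
f 45 30 31



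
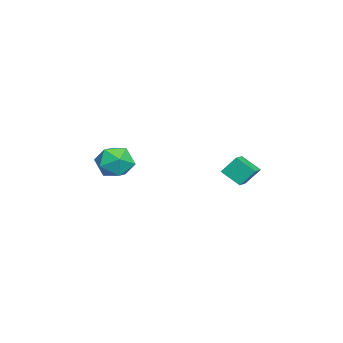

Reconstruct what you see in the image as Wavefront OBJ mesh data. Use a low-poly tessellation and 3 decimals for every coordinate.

v 0.681 -2.758 -3.674
v 1.476 -3.458 -3.069
v -0.356 -4.362 -4.171
v 0.439 -5.062 -3.566
v -0.301 -4.31 -2.953
v 0.34 -3.319 -2.646
v 0.78 -4.501 -4.594
v 1.421 -3.51 -4.287
v 1.536 -4.536 -3.637
v 0.868 -4.418 -2.624
v 0.252 -3.402 -4.616
v -0.416 -3.284 -3.603
v -0.28 2.032 -4.165
v -0.413 2.831 -3.161
v 0.081 3.098 -4.964
v -0.053 3.897 -3.96
v 0.853 1.863 -3.88
v 0.719 2.662 -2.876
v 1.213 2.929 -4.679
v 1.08 3.728 -3.675
f 1 12 6
f 1 6 2
f 1 2 8
f 1 8 11
f 1 11 12
f 2 6 10
f 6 12 5
f 12 11 3
f 11 8 7
f 8 2 9
f 4 10 5
f 4 5 3
f 4 3 7
f 4 7 9
f 4 9 10
f 5 10 6
f 3 5 12
f 7 3 11
f 9 7 8
f 10 9 2
f 14 16 13
f 17 14 13
f 13 16 15
f 15 17 13
f 14 20 16
f 18 14 17
f 18 20 14
f 16 20 15
f 19 17 15
f 15 20 19
f 19 18 17
f 20 18 19



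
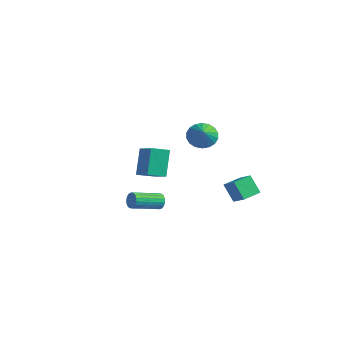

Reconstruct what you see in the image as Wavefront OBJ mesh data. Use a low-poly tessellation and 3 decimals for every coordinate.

v -4.968 3.515 -1.483
v -3.265 2.916 -0.577
v -4.455 4.509 -1.79
v -2.752 3.91 -0.883
v -4.368 2.69 -3.157
v -2.665 2.091 -2.25
v -3.855 3.684 -3.463
v -2.152 3.085 -2.557
v 3.492 3.084 -2.273
v 2.77 2.994 -1.183
v 3.556 4.274 -2.132
v 2.834 4.184 -1.043
v 4.466 2.956 -1.637
v 3.744 2.866 -0.548
v 4.53 4.146 -1.497
v 3.808 4.056 -0.407
v 1.139 2.864 2.154
v 1.548 2.489 1.433
v 1.941 2.216 2.946
v 1.762 2.827 1.492
v 1.853 3.173 1.683
v 1.803 3.457 1.967
v 1.621 3.624 2.288
v 1.343 3.64 2.582
v 1.025 3.503 2.792
v 0.73 3.239 2.875
v 0.515 2.9 2.816
v 0.424 2.555 2.625
v 0.475 2.27 2.342
v 0.657 2.103 2.021
v 0.934 2.087 1.726
v 1.252 2.225 1.516
v -1.126 1.686 -3.668
v -0.884 1.477 -4.139
v -1.351 -0.275 -3.604
v -1.594 -0.066 -3.132
v -0.692 1.477 -3.973
v -1.16 -0.275 -3.437
v -0.587 1.518 -3.746
v -1.054 -0.233 -3.21
v -0.589 1.592 -3.503
v -1.056 -0.159 -2.967
v -0.697 1.686 -3.293
v -1.164 -0.066 -2.758
v -0.89 1.779 -3.158
v -1.357 0.027 -2.622
v -1.13 1.853 -3.123
v -1.597 0.102 -2.587
v -1.369 1.895 -3.196
v -1.836 0.143 -2.661
v -1.56 1.895 -3.363
v -2.028 0.143 -2.827
v -1.666 1.853 -3.59
v -2.133 0.102 -3.054
v -1.664 1.779 -3.833
v -2.131 0.028 -3.297
v -1.556 1.686 -4.042
v -2.023 -0.066 -3.507
v -1.363 1.593 -4.178
v -1.83 -0.159 -3.642
v -1.123 1.518 -4.213
v -1.59 -0.233 -3.677
f 2 4 1
f 5 2 1
f 1 4 3
f 3 5 1
f 2 8 4
f 6 2 5
f 6 8 2
f 4 8 3
f 7 5 3
f 3 8 7
f 7 6 5
f 8 6 7
f 10 12 9
f 13 10 9
f 9 12 11
f 11 13 9
f 10 16 12
f 14 10 13
f 14 16 10
f 12 16 11
f 15 13 11
f 11 16 15
f 15 14 13
f 16 14 15
f 18 17 20
f 18 20 19
f 20 17 21
f 20 21 19
f 21 17 22
f 21 22 19
f 22 17 23
f 22 23 19
f 23 17 24
f 23 24 19
f 24 17 25
f 24 25 19
f 25 17 26
f 25 26 19
f 26 17 27
f 26 27 19
f 27 17 28
f 27 28 19
f 28 17 29
f 28 29 19
f 29 17 30
f 29 30 19
f 30 17 31
f 30 31 19
f 31 17 32
f 31 32 19
f 32 17 18
f 32 18 19
f 34 33 37
f 34 37 35
f 35 37 38
f 35 38 36
f 37 33 39
f 37 39 38
f 38 39 40
f 38 40 36
f 39 33 41
f 39 41 40
f 40 41 42
f 40 42 36
f 41 33 43
f 41 43 42
f 42 43 44
f 42 44 36
f 43 33 45
f 43 45 44
f 44 45 46
f 44 46 36
f 45 33 47
f 45 47 46
f 46 47 48
f 46 48 36
f 47 33 49
f 47 49 48
f 48 49 50
f 48 50 36
f 49 33 51
f 49 51 50
f 50 51 52
f 50 52 36
f 51 33 53
f 51 53 52
f 52 53 54
f 52 54 36
f 53 33 55
f 53 55 54
f 54 55 56
f 54 56 36
f 55 33 57
f 55 57 56
f 56 57 58
f 56 58 36
f 57 33 59
f 57 59 58
f 58 59 60
f 58 60 36
f 59 33 61
f 59 61 60
f 60 61 62
f 60 62 36
f 61 33 34
f 61 34 62
f 62 34 35
f 62 35 36



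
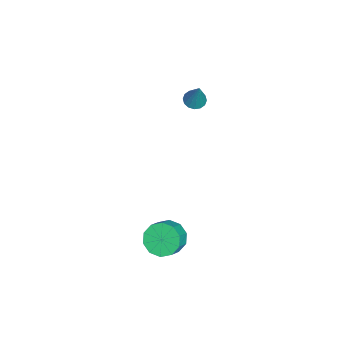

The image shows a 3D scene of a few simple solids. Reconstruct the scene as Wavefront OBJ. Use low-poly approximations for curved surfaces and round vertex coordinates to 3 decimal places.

v 1.91 -0.995 -3.125
v 2.332 -1.484 -3.794
v 3.111 -1.674 -3.165
v 2.69 -1.185 -2.495
v 2.502 -0.936 -3.84
v 3.281 -1.126 -3.211
v 2.446 -0.412 -3.612
v 3.225 -0.602 -2.983
v 2.185 -0.11 -3.198
v 2.965 -0.3 -2.569
v 1.82 -0.146 -2.756
v 2.599 -0.336 -2.127
v 1.489 -0.506 -2.455
v 2.268 -0.696 -1.826
v 1.319 -1.054 -2.409
v 2.098 -1.244 -1.78
v 1.375 -1.578 -2.637
v 2.154 -1.768 -2.008
v 1.635 -1.88 -3.051
v 2.415 -2.07 -2.422
v 2.001 -1.844 -3.493
v 2.78 -2.034 -2.864
v -4.111 -0.78 1.7
v -3.758 -1.237 1.646
v -3.449 -0.46 3.3
v -3.603 -1.006 1.535
v -3.583 -0.713 1.469
v -3.705 -0.439 1.464
v -3.936 -0.256 1.523
v -4.213 -0.213 1.63
v -4.463 -0.323 1.755
v -4.619 -0.554 1.866
v -4.638 -0.846 1.932
v -4.516 -1.121 1.936
v -4.286 -1.304 1.878
v -4.008 -1.346 1.771
f 2 1 5
f 2 5 3
f 3 5 6
f 3 6 4
f 5 1 7
f 5 7 6
f 6 7 8
f 6 8 4
f 7 1 9
f 7 9 8
f 8 9 10
f 8 10 4
f 9 1 11
f 9 11 10
f 10 11 12
f 10 12 4
f 11 1 13
f 11 13 12
f 12 13 14
f 12 14 4
f 13 1 15
f 13 15 14
f 14 15 16
f 14 16 4
f 15 1 17
f 15 17 16
f 16 17 18
f 16 18 4
f 17 1 19
f 17 19 18
f 18 19 20
f 18 20 4
f 19 1 21
f 19 21 20
f 20 21 22
f 20 22 4
f 21 1 2
f 21 2 22
f 22 2 3
f 22 3 4
f 24 23 26
f 24 26 25
f 26 23 27
f 26 27 25
f 27 23 28
f 27 28 25
f 28 23 29
f 28 29 25
f 29 23 30
f 29 30 25
f 30 23 31
f 30 31 25
f 31 23 32
f 31 32 25
f 32 23 33
f 32 33 25
f 33 23 34
f 33 34 25
f 34 23 35
f 34 35 25
f 35 23 36
f 35 36 25
f 36 23 24
f 36 24 25



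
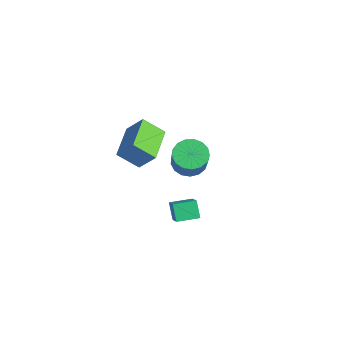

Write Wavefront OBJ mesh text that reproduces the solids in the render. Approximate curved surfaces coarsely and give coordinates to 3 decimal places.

v -0.304 1.739 -4.146
v 0.445 1.863 -4.59
v 1.294 1.505 -3.258
v 0.544 1.381 -2.814
v 0.357 2.243 -4.433
v 1.206 1.886 -3.1
v 0.118 2.508 -4.209
v 0.967 2.151 -2.876
v -0.218 2.597 -3.971
v 0.631 2.239 -2.639
v -0.574 2.489 -3.774
v 0.275 2.131 -2.441
v -0.868 2.209 -3.661
v -0.019 1.852 -2.328
v -1.033 1.821 -3.66
v -0.184 1.464 -2.327
v -1.031 1.415 -3.77
v -0.182 1.058 -2.438
v -0.863 1.083 -3.967
v -0.014 0.725 -2.634
v -0.566 0.901 -4.204
v 0.282 0.543 -2.871
v -0.21 0.91 -4.429
v 0.639 0.553 -3.096
v 0.125 1.11 -4.588
v 0.974 0.753 -3.255
v 0.361 1.454 -4.647
v 1.21 1.096 -3.314
v -1.94 -1.278 -3.715
v -1.265 -0.728 -2.696
v -3.448 -0.018 -3.395
v -2.773 0.531 -2.377
v -1.367 -0.371 -4.583
v -0.692 0.178 -3.565
v -2.875 0.888 -4.264
v -2.2 1.438 -3.245
v 2.465 -0.725 -4.019
v 3.496 -1.058 -3.18
v 2.75 0.325 -3.951
v 3.78 -0.008 -3.112
v 3.04 -0.832 -4.768
v 4.07 -1.165 -3.929
v 3.324 0.218 -4.7
v 4.355 -0.115 -3.861
f 2 1 5
f 2 5 3
f 3 5 6
f 3 6 4
f 5 1 7
f 5 7 6
f 6 7 8
f 6 8 4
f 7 1 9
f 7 9 8
f 8 9 10
f 8 10 4
f 9 1 11
f 9 11 10
f 10 11 12
f 10 12 4
f 11 1 13
f 11 13 12
f 12 13 14
f 12 14 4
f 13 1 15
f 13 15 14
f 14 15 16
f 14 16 4
f 15 1 17
f 15 17 16
f 16 17 18
f 16 18 4
f 17 1 19
f 17 19 18
f 18 19 20
f 18 20 4
f 19 1 21
f 19 21 20
f 20 21 22
f 20 22 4
f 21 1 23
f 21 23 22
f 22 23 24
f 22 24 4
f 23 1 25
f 23 25 24
f 24 25 26
f 24 26 4
f 25 1 27
f 25 27 26
f 26 27 28
f 26 28 4
f 27 1 2
f 27 2 28
f 28 2 3
f 28 3 4
f 30 32 29
f 33 30 29
f 29 32 31
f 31 33 29
f 30 36 32
f 34 30 33
f 34 36 30
f 32 36 31
f 35 33 31
f 31 36 35
f 35 34 33
f 36 34 35
f 38 40 37
f 41 38 37
f 37 40 39
f 39 41 37
f 38 44 40
f 42 38 41
f 42 44 38
f 40 44 39
f 43 41 39
f 39 44 43
f 43 42 41
f 44 42 43



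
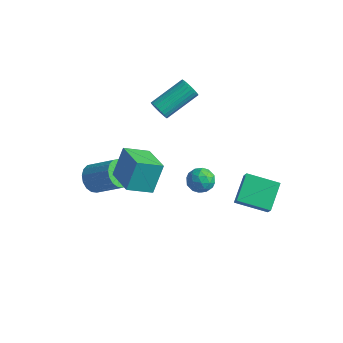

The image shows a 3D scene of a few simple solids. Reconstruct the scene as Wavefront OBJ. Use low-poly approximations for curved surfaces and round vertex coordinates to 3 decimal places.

v -1.737 -4.462 0.314
v -1.743 -3.576 1.846
v -0.914 -3.364 -0.317
v -0.92 -2.478 1.215
v -0.06 -5.402 0.865
v -0.066 -4.516 2.397
v 0.763 -4.304 0.234
v 0.757 -3.418 1.766
v -4.13 -3.238 -2.618
v -3.616 -3.202 -3.344
v -2.155 -2.786 -2.287
v -2.67 -2.822 -1.562
v -3.76 -2.804 -3.301
v -2.3 -2.387 -2.245
v -3.99 -2.505 -3.102
v -2.529 -2.088 -2.046
v -4.251 -2.374 -2.792
v -2.79 -1.957 -1.736
v -4.485 -2.441 -2.442
v -3.024 -2.025 -1.386
v -4.637 -2.691 -2.133
v -3.176 -2.274 -1.077
v -4.674 -3.066 -1.935
v -3.213 -2.65 -0.878
v -4.586 -3.48 -1.893
v -3.125 -3.064 -0.837
v -4.393 -3.84 -2.017
v -2.933 -3.423 -0.961
v -4.141 -4.061 -2.279
v -2.68 -3.645 -1.223
v -3.886 -4.094 -2.619
v -2.425 -3.678 -1.563
v -3.687 -3.931 -2.958
v -2.226 -3.514 -1.902
v -3.59 -3.609 -3.22
v -2.129 -3.193 -2.164
v 2.126 -1.974 1.295
v 2.448 -1.637 0.659
v 2.132 -3.103 0.701
v 2.454 -2.766 0.065
v 2.874 -2.838 0.729
v 2.87 -2.14 1.096
v 1.71 -2.6 0.264
v 1.706 -1.902 0.631
v 2.192 -2.024 0.022
v 2.911 -2.171 0.309
v 1.669 -2.569 1.051
v 2.388 -2.716 1.338
v 2.286 -1.706 1.029
v 2.294 -3.034 0.331
v 2.54 -3.076 0.721
v 2.73 -2.878 0.347
v 2.534 -2.002 1.286
v 2.724 -1.804 0.912
v 2.974 -2.51 0.953
v 1.856 -2.936 0.448
v 2.046 -2.738 0.074
v 1.85 -1.862 1.013
v 2.04 -1.664 0.639
v 1.606 -2.23 0.407
v 2.325 -1.736 0.281
v 2.329 -2.4 -0.068
v 1.891 -2.302 0.049
v 1.889 -1.892 0.264
v 2.748 -1.823 0.45
v 2.752 -2.486 0.1
v 2.998 -2.528 0.491
v 2.996 -2.118 0.707
v 2.597 -2.05 0.075
v 1.828 -2.254 1.26
v 1.832 -2.917 0.91
v 1.584 -2.622 0.653
v 1.582 -2.212 0.869
v 2.251 -2.34 1.428
v 2.255 -3.004 1.079
v 2.691 -2.848 1.096
v 2.689 -2.438 1.311
v 1.983 -2.69 1.285
v 1.94 1.053 -4.413
v 2.414 0.64 -3.572
v 1.504 2.492 -3.46
v 1.978 2.079 -2.619
v 3.562 1.881 -4.921
v 4.036 1.468 -4.08
v 3.126 3.32 -3.968
v 3.6 2.907 -3.127
v -2.53 0.331 1.513
v -2.073 0.406 1.057
v -1.473 2.304 1.971
v -1.93 2.229 2.427
v -2.271 0.521 0.948
v -1.671 2.419 1.862
v -2.509 0.608 0.925
v -1.908 2.505 1.839
v -2.749 0.652 0.992
v -2.149 2.549 1.906
v -2.957 0.647 1.138
v -2.356 2.544 2.052
v -3.099 0.594 1.341
v -2.499 2.492 2.255
v -3.155 0.501 1.57
v -2.555 2.399 2.484
v -3.116 0.383 1.791
v -2.515 2.28 2.705
v -2.987 0.256 1.969
v -2.387 2.154 2.883
v -2.789 0.141 2.078
v -2.189 2.039 2.992
v -2.552 0.055 2.101
v -1.951 1.952 3.015
v -2.311 0.011 2.034
v -1.711 1.908 2.948
v -2.104 0.016 1.888
v -1.503 1.913 2.802
v -1.961 0.068 1.685
v -1.361 1.966 2.599
v -1.905 0.161 1.456
v -1.305 2.059 2.37
v -1.945 0.28 1.235
v -1.344 2.177 2.149
f 2 4 1
f 5 2 1
f 1 4 3
f 3 5 1
f 2 8 4
f 6 2 5
f 6 8 2
f 4 8 3
f 7 5 3
f 3 8 7
f 7 6 5
f 8 6 7
f 10 9 13
f 10 13 11
f 11 13 14
f 11 14 12
f 13 9 15
f 13 15 14
f 14 15 16
f 14 16 12
f 15 9 17
f 15 17 16
f 16 17 18
f 16 18 12
f 17 9 19
f 17 19 18
f 18 19 20
f 18 20 12
f 19 9 21
f 19 21 20
f 20 21 22
f 20 22 12
f 21 9 23
f 21 23 22
f 22 23 24
f 22 24 12
f 23 9 25
f 23 25 24
f 24 25 26
f 24 26 12
f 25 9 27
f 25 27 26
f 26 27 28
f 26 28 12
f 27 9 29
f 27 29 28
f 28 29 30
f 28 30 12
f 29 9 31
f 29 31 30
f 30 31 32
f 30 32 12
f 31 9 33
f 31 33 32
f 32 33 34
f 32 34 12
f 33 9 35
f 33 35 34
f 34 35 36
f 34 36 12
f 35 9 10
f 35 10 36
f 36 10 11
f 36 11 12
f 37 74 53
f 74 48 77
f 53 77 42
f 74 77 53
f 37 53 49
f 53 42 54
f 49 54 38
f 53 54 49
f 37 49 58
f 49 38 59
f 58 59 44
f 49 59 58
f 37 58 70
f 58 44 73
f 70 73 47
f 58 73 70
f 37 70 74
f 70 47 78
f 74 78 48
f 70 78 74
f 38 54 65
f 54 42 68
f 65 68 46
f 54 68 65
f 42 77 55
f 77 48 76
f 55 76 41
f 77 76 55
f 48 78 75
f 78 47 71
f 75 71 39
f 78 71 75
f 47 73 72
f 73 44 60
f 72 60 43
f 73 60 72
f 44 59 64
f 59 38 61
f 64 61 45
f 59 61 64
f 40 66 52
f 66 46 67
f 52 67 41
f 66 67 52
f 40 52 50
f 52 41 51
f 50 51 39
f 52 51 50
f 40 50 57
f 50 39 56
f 57 56 43
f 50 56 57
f 40 57 62
f 57 43 63
f 62 63 45
f 57 63 62
f 40 62 66
f 62 45 69
f 66 69 46
f 62 69 66
f 41 67 55
f 67 46 68
f 55 68 42
f 67 68 55
f 39 51 75
f 51 41 76
f 75 76 48
f 51 76 75
f 43 56 72
f 56 39 71
f 72 71 47
f 56 71 72
f 45 63 64
f 63 43 60
f 64 60 44
f 63 60 64
f 46 69 65
f 69 45 61
f 65 61 38
f 69 61 65
f 80 82 79
f 83 80 79
f 79 82 81
f 81 83 79
f 80 86 82
f 84 80 83
f 84 86 80
f 82 86 81
f 85 83 81
f 81 86 85
f 85 84 83
f 86 84 85
f 88 87 91
f 88 91 89
f 89 91 92
f 89 92 90
f 91 87 93
f 91 93 92
f 92 93 94
f 92 94 90
f 93 87 95
f 93 95 94
f 94 95 96
f 94 96 90
f 95 87 97
f 95 97 96
f 96 97 98
f 96 98 90
f 97 87 99
f 97 99 98
f 98 99 100
f 98 100 90
f 99 87 101
f 99 101 100
f 100 101 102
f 100 102 90
f 101 87 103
f 101 103 102
f 102 103 104
f 102 104 90
f 103 87 105
f 103 105 104
f 104 105 106
f 104 106 90
f 105 87 107
f 105 107 106
f 106 107 108
f 106 108 90
f 107 87 109
f 107 109 108
f 108 109 110
f 108 110 90
f 109 87 111
f 109 111 110
f 110 111 112
f 110 112 90
f 111 87 113
f 111 113 112
f 112 113 114
f 112 114 90
f 113 87 115
f 113 115 114
f 114 115 116
f 114 116 90
f 115 87 117
f 115 117 116
f 116 117 118
f 116 118 90
f 117 87 119
f 117 119 118
f 118 119 120
f 118 120 90
f 119 87 88
f 119 88 120
f 120 88 89
f 120 89 90



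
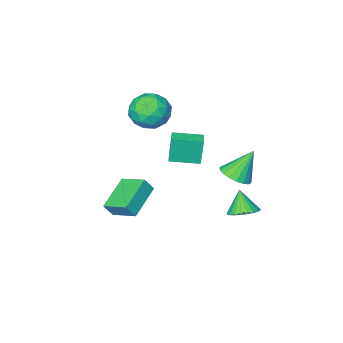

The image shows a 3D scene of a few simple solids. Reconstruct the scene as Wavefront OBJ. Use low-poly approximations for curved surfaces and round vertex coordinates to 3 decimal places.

v -3.344 -2.05 -1.078
v -3.542 -2.091 0.409
v -2.84 -1.347 -0.991
v -3.038 -1.387 0.495
v -2.082 -2.973 -0.935
v -2.28 -3.013 0.551
v -1.578 -2.269 -0.849
v -1.776 -2.31 0.638
v -2.285 2.287 0.649
v -1.822 2.989 0.83
v -3.175 2.493 2.131
v -2.118 3.131 0.633
v -2.446 3.105 0.439
v -2.743 2.918 0.287
v -2.95 2.606 0.206
v -3.024 2.231 0.213
v -2.953 1.867 0.307
v -2.749 1.586 0.468
v -2.453 1.444 0.666
v -2.124 1.469 0.86
v -1.827 1.656 1.012
v -1.621 1.969 1.093
v -1.546 2.344 1.085
v -1.618 2.708 0.992
v 2.861 -0.328 -1.652
v 1.283 -1.183 -0.888
v 2.421 0.974 -1.103
v 0.843 0.119 -0.339
v 3.277 -0.479 -0.961
v 1.699 -1.334 -0.197
v 2.837 0.823 -0.412
v 1.259 -0.032 0.352
v -3.348 1.566 -2.935
v -2.525 1.556 -2.825
v -3.512 0.954 -1.765
v -2.604 1.839 -2.688
v -2.796 2.08 -2.589
v -3.072 2.243 -2.543
v -3.39 2.303 -2.556
v -3.702 2.25 -2.627
v -3.959 2.094 -2.745
v -4.124 1.857 -2.892
v -4.171 1.575 -3.045
v -4.092 1.293 -3.182
v -3.9 1.051 -3.281
v -3.624 0.888 -3.327
v -3.306 0.828 -3.314
v -2.995 0.881 -3.243
v -2.737 1.037 -3.125
v -2.572 1.274 -2.978
v -1.154 -1.365 3.814
v -0.164 -1.06 4.226
v -0.356 -2.68 2.874
v 0.634 -2.375 3.286
v -0.128 -2.842 3.953
v -0.621 -2.028 4.534
v 0.101 -1.712 2.566
v -0.392 -0.898 3.147
v 0.611 -1.274 3.455
v 0.47 -1.972 4.312
v -0.99 -1.768 2.788
v -1.131 -2.466 3.645
v -0.729 -1.097 4.103
v 0.209 -2.643 2.997
v -0.239 -2.918 3.389
v 0.343 -2.738 3.631
v -0.998 -1.666 4.284
v -0.416 -1.487 4.526
v -0.395 -2.534 4.365
v -0.104 -2.253 2.574
v 0.478 -2.074 2.816
v -0.863 -1.002 3.469
v -0.281 -0.822 3.711
v -0.125 -1.206 2.735
v 0.309 -1.043 3.892
v 0.777 -1.817 3.339
v 0.465 -1.427 2.916
v 0.175 -0.949 3.258
v 0.225 -1.454 4.396
v 0.694 -2.227 3.843
v 0.246 -2.501 4.235
v -0.043 -2.023 4.576
v 0.681 -1.58 3.942
v -1.214 -1.513 3.257
v -0.745 -2.286 2.704
v -0.477 -1.717 2.524
v -0.766 -1.239 2.865
v -1.297 -1.923 3.761
v -0.829 -2.697 3.208
v -0.695 -2.791 3.842
v -0.985 -2.313 4.184
v -1.201 -2.16 3.158
f 2 4 1
f 5 2 1
f 1 4 3
f 3 5 1
f 2 8 4
f 6 2 5
f 6 8 2
f 4 8 3
f 7 5 3
f 3 8 7
f 7 6 5
f 8 6 7
f 10 9 12
f 10 12 11
f 12 9 13
f 12 13 11
f 13 9 14
f 13 14 11
f 14 9 15
f 14 15 11
f 15 9 16
f 15 16 11
f 16 9 17
f 16 17 11
f 17 9 18
f 17 18 11
f 18 9 19
f 18 19 11
f 19 9 20
f 19 20 11
f 20 9 21
f 20 21 11
f 21 9 22
f 21 22 11
f 22 9 23
f 22 23 11
f 23 9 24
f 23 24 11
f 24 9 10
f 24 10 11
f 26 28 25
f 29 26 25
f 25 28 27
f 27 29 25
f 26 32 28
f 30 26 29
f 30 32 26
f 28 32 27
f 31 29 27
f 27 32 31
f 31 30 29
f 32 30 31
f 34 33 36
f 34 36 35
f 36 33 37
f 36 37 35
f 37 33 38
f 37 38 35
f 38 33 39
f 38 39 35
f 39 33 40
f 39 40 35
f 40 33 41
f 40 41 35
f 41 33 42
f 41 42 35
f 42 33 43
f 42 43 35
f 43 33 44
f 43 44 35
f 44 33 45
f 44 45 35
f 45 33 46
f 45 46 35
f 46 33 47
f 46 47 35
f 47 33 48
f 47 48 35
f 48 33 49
f 48 49 35
f 49 33 50
f 49 50 35
f 50 33 34
f 50 34 35
f 51 88 67
f 88 62 91
f 67 91 56
f 88 91 67
f 51 67 63
f 67 56 68
f 63 68 52
f 67 68 63
f 51 63 72
f 63 52 73
f 72 73 58
f 63 73 72
f 51 72 84
f 72 58 87
f 84 87 61
f 72 87 84
f 51 84 88
f 84 61 92
f 88 92 62
f 84 92 88
f 52 68 79
f 68 56 82
f 79 82 60
f 68 82 79
f 56 91 69
f 91 62 90
f 69 90 55
f 91 90 69
f 62 92 89
f 92 61 85
f 89 85 53
f 92 85 89
f 61 87 86
f 87 58 74
f 86 74 57
f 87 74 86
f 58 73 78
f 73 52 75
f 78 75 59
f 73 75 78
f 54 80 66
f 80 60 81
f 66 81 55
f 80 81 66
f 54 66 64
f 66 55 65
f 64 65 53
f 66 65 64
f 54 64 71
f 64 53 70
f 71 70 57
f 64 70 71
f 54 71 76
f 71 57 77
f 76 77 59
f 71 77 76
f 54 76 80
f 76 59 83
f 80 83 60
f 76 83 80
f 55 81 69
f 81 60 82
f 69 82 56
f 81 82 69
f 53 65 89
f 65 55 90
f 89 90 62
f 65 90 89
f 57 70 86
f 70 53 85
f 86 85 61
f 70 85 86
f 59 77 78
f 77 57 74
f 78 74 58
f 77 74 78
f 60 83 79
f 83 59 75
f 79 75 52
f 83 75 79



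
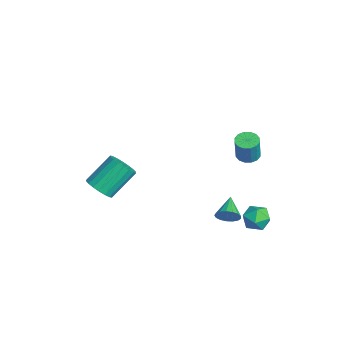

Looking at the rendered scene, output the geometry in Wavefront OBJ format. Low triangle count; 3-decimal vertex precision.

v 1.906 2.59 -1.649
v 2.579 3.02 -1.781
v 2.621 1.64 -1.099
v 3.294 2.07 -1.231
v 2.753 2.323 -0.685
v 2.31 2.91 -1.025
v 2.89 1.75 -1.855
v 2.447 2.337 -2.195
v 3.187 2.501 -1.908
v 3.102 2.855 -1.185
v 2.098 1.805 -1.695
v 2.013 2.159 -0.972
v 1.827 2.055 2.765
v 2.331 1.759 2.589
v 2.696 1.589 3.919
v 2.193 1.885 4.095
v 2.416 2.063 2.604
v 2.781 1.893 3.934
v 2.343 2.364 2.663
v 2.708 2.195 3.993
v 2.132 2.583 2.749
v 2.497 2.413 4.079
v 1.839 2.66 2.839
v 2.205 2.491 4.169
v 1.543 2.575 2.909
v 1.909 2.405 4.24
v 1.324 2.351 2.941
v 1.689 2.181 4.271
v 1.239 2.047 2.926
v 1.604 1.877 4.256
v 1.312 1.745 2.867
v 1.677 1.576 4.197
v 1.523 1.527 2.781
v 1.888 1.357 4.111
v 1.815 1.449 2.691
v 2.181 1.28 4.021
v 2.111 1.535 2.62
v 2.477 1.365 3.951
v -1.944 -4.571 -1.526
v -1.44 -4.946 -0.969
v -1.891 -3.605 0.343
v -2.396 -3.229 -0.214
v -1.211 -4.704 -1.138
v -1.662 -3.362 0.174
v -1.128 -4.435 -1.384
v -1.579 -3.094 -0.072
v -1.206 -4.193 -1.658
v -1.657 -2.852 -0.346
v -1.43 -4.026 -1.906
v -1.881 -2.685 -0.594
v -1.757 -3.967 -2.079
v -2.208 -2.625 -0.766
v -2.12 -4.027 -2.142
v -2.571 -2.686 -0.83
v -2.449 -4.195 -2.083
v -2.9 -2.854 -0.771
v -2.678 -4.438 -1.914
v -3.129 -3.096 -0.602
v -2.761 -4.706 -1.668
v -3.212 -3.365 -0.356
v -2.683 -4.948 -1.394
v -3.134 -3.607 -0.082
v -2.459 -5.115 -1.146
v -2.91 -3.774 0.166
v -2.132 -5.175 -0.974
v -2.583 -3.833 0.339
v -1.769 -5.114 -0.91
v -2.22 -3.773 0.402
v 2.143 1.021 -1.449
v 2.468 1.161 -0.892
v 1.037 1.439 -0.911
v 2.487 1.428 -1.06
v 2.428 1.601 -1.317
v 2.303 1.642 -1.604
v 2.142 1.54 -1.856
v 1.981 1.319 -2.015
v 1.858 1.03 -2.044
v 1.799 0.739 -1.937
v 1.82 0.512 -1.718
v 1.915 0.402 -1.438
v 2.062 0.433 -1.16
v 2.228 0.599 -0.948
v 2.374 0.862 -0.852
f 1 12 6
f 1 6 2
f 1 2 8
f 1 8 11
f 1 11 12
f 2 6 10
f 6 12 5
f 12 11 3
f 11 8 7
f 8 2 9
f 4 10 5
f 4 5 3
f 4 3 7
f 4 7 9
f 4 9 10
f 5 10 6
f 3 5 12
f 7 3 11
f 9 7 8
f 10 9 2
f 14 13 17
f 14 17 15
f 15 17 18
f 15 18 16
f 17 13 19
f 17 19 18
f 18 19 20
f 18 20 16
f 19 13 21
f 19 21 20
f 20 21 22
f 20 22 16
f 21 13 23
f 21 23 22
f 22 23 24
f 22 24 16
f 23 13 25
f 23 25 24
f 24 25 26
f 24 26 16
f 25 13 27
f 25 27 26
f 26 27 28
f 26 28 16
f 27 13 29
f 27 29 28
f 28 29 30
f 28 30 16
f 29 13 31
f 29 31 30
f 30 31 32
f 30 32 16
f 31 13 33
f 31 33 32
f 32 33 34
f 32 34 16
f 33 13 35
f 33 35 34
f 34 35 36
f 34 36 16
f 35 13 37
f 35 37 36
f 36 37 38
f 36 38 16
f 37 13 14
f 37 14 38
f 38 14 15
f 38 15 16
f 40 39 43
f 40 43 41
f 41 43 44
f 41 44 42
f 43 39 45
f 43 45 44
f 44 45 46
f 44 46 42
f 45 39 47
f 45 47 46
f 46 47 48
f 46 48 42
f 47 39 49
f 47 49 48
f 48 49 50
f 48 50 42
f 49 39 51
f 49 51 50
f 50 51 52
f 50 52 42
f 51 39 53
f 51 53 52
f 52 53 54
f 52 54 42
f 53 39 55
f 53 55 54
f 54 55 56
f 54 56 42
f 55 39 57
f 55 57 56
f 56 57 58
f 56 58 42
f 57 39 59
f 57 59 58
f 58 59 60
f 58 60 42
f 59 39 61
f 59 61 60
f 60 61 62
f 60 62 42
f 61 39 63
f 61 63 62
f 62 63 64
f 62 64 42
f 63 39 65
f 63 65 64
f 64 65 66
f 64 66 42
f 65 39 67
f 65 67 66
f 66 67 68
f 66 68 42
f 67 39 40
f 67 40 68
f 68 40 41
f 68 41 42
f 70 69 72
f 70 72 71
f 72 69 73
f 72 73 71
f 73 69 74
f 73 74 71
f 74 69 75
f 74 75 71
f 75 69 76
f 75 76 71
f 76 69 77
f 76 77 71
f 77 69 78
f 77 78 71
f 78 69 79
f 78 79 71
f 79 69 80
f 79 80 71
f 80 69 81
f 80 81 71
f 81 69 82
f 81 82 71
f 82 69 83
f 82 83 71
f 83 69 70
f 83 70 71



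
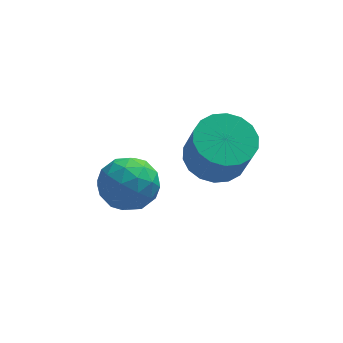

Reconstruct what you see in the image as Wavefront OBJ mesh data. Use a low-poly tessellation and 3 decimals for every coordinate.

v 1.964 -2.146 2.919
v 2.432 -2.589 2.645
v 2.584 -3.036 3.627
v 2.116 -2.594 3.901
v 2.608 -2.345 2.729
v 2.76 -2.793 3.711
v 2.656 -2.062 2.85
v 2.808 -2.51 3.832
v 2.567 -1.796 2.985
v 2.718 -2.243 3.967
v 2.358 -1.599 3.107
v 2.51 -2.047 4.089
v 2.072 -1.511 3.192
v 2.224 -1.958 4.174
v 1.764 -1.548 3.222
v 1.916 -1.995 4.205
v 1.496 -1.704 3.193
v 1.648 -2.151 4.175
v 1.32 -1.947 3.109
v 1.472 -2.395 4.091
v 1.272 -2.23 2.988
v 1.424 -2.678 3.97
v 1.362 -2.497 2.853
v 1.513 -2.944 3.835
v 1.57 -2.693 2.731
v 1.722 -3.141 3.713
v 1.856 -2.782 2.646
v 2.008 -3.229 3.628
v 2.164 -2.745 2.615
v 2.316 -3.192 3.598
v -0.446 -1.058 1.311
v 0.123 -0.613 1.451
v 0.297 -1.987 1.249
v 0.866 -1.542 1.389
v 0.37 -1.682 1.915
v -0.089 -1.107 1.953
v 0.509 -1.493 0.747
v 0.05 -0.918 0.785
v 0.713 -0.881 1.102
v 0.627 -0.998 1.824
v -0.207 -1.602 0.876
v -0.293 -1.719 1.598
v -0.226 -0.754 1.386
v 0.646 -1.846 1.314
v 0.355 -1.928 1.623
v 0.689 -1.666 1.705
v -0.351 -1.045 1.682
v -0.017 -0.783 1.764
v 0.128 -1.411 2.036
v 0.437 -1.817 0.936
v 0.771 -1.555 1.018
v -0.269 -0.934 0.995
v 0.065 -0.672 1.077
v 0.292 -1.189 0.664
v 0.455 -0.65 1.264
v 0.891 -1.196 1.227
v 0.682 -1.167 0.85
v 0.412 -0.83 0.872
v 0.404 -0.719 1.688
v 0.841 -1.265 1.651
v 0.549 -1.347 1.96
v 0.28 -1.009 1.983
v 0.751 -0.876 1.483
v -0.421 -1.335 1.049
v 0.016 -1.881 1.012
v 0.14 -1.591 0.717
v -0.129 -1.253 0.74
v -0.471 -1.404 1.473
v -0.035 -1.95 1.436
v 0.008 -1.77 1.828
v -0.262 -1.433 1.85
v -0.331 -1.724 1.217
f 2 1 5
f 2 5 3
f 3 5 6
f 3 6 4
f 5 1 7
f 5 7 6
f 6 7 8
f 6 8 4
f 7 1 9
f 7 9 8
f 8 9 10
f 8 10 4
f 9 1 11
f 9 11 10
f 10 11 12
f 10 12 4
f 11 1 13
f 11 13 12
f 12 13 14
f 12 14 4
f 13 1 15
f 13 15 14
f 14 15 16
f 14 16 4
f 15 1 17
f 15 17 16
f 16 17 18
f 16 18 4
f 17 1 19
f 17 19 18
f 18 19 20
f 18 20 4
f 19 1 21
f 19 21 20
f 20 21 22
f 20 22 4
f 21 1 23
f 21 23 22
f 22 23 24
f 22 24 4
f 23 1 25
f 23 25 24
f 24 25 26
f 24 26 4
f 25 1 27
f 25 27 26
f 26 27 28
f 26 28 4
f 27 1 29
f 27 29 28
f 28 29 30
f 28 30 4
f 29 1 2
f 29 2 30
f 30 2 3
f 30 3 4
f 31 68 47
f 68 42 71
f 47 71 36
f 68 71 47
f 31 47 43
f 47 36 48
f 43 48 32
f 47 48 43
f 31 43 52
f 43 32 53
f 52 53 38
f 43 53 52
f 31 52 64
f 52 38 67
f 64 67 41
f 52 67 64
f 31 64 68
f 64 41 72
f 68 72 42
f 64 72 68
f 32 48 59
f 48 36 62
f 59 62 40
f 48 62 59
f 36 71 49
f 71 42 70
f 49 70 35
f 71 70 49
f 42 72 69
f 72 41 65
f 69 65 33
f 72 65 69
f 41 67 66
f 67 38 54
f 66 54 37
f 67 54 66
f 38 53 58
f 53 32 55
f 58 55 39
f 53 55 58
f 34 60 46
f 60 40 61
f 46 61 35
f 60 61 46
f 34 46 44
f 46 35 45
f 44 45 33
f 46 45 44
f 34 44 51
f 44 33 50
f 51 50 37
f 44 50 51
f 34 51 56
f 51 37 57
f 56 57 39
f 51 57 56
f 34 56 60
f 56 39 63
f 60 63 40
f 56 63 60
f 35 61 49
f 61 40 62
f 49 62 36
f 61 62 49
f 33 45 69
f 45 35 70
f 69 70 42
f 45 70 69
f 37 50 66
f 50 33 65
f 66 65 41
f 50 65 66
f 39 57 58
f 57 37 54
f 58 54 38
f 57 54 58
f 40 63 59
f 63 39 55
f 59 55 32
f 63 55 59



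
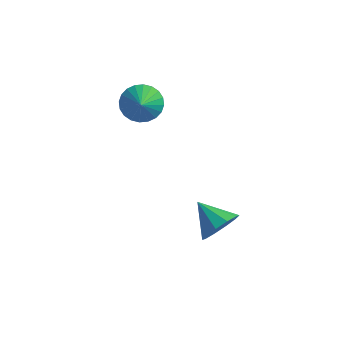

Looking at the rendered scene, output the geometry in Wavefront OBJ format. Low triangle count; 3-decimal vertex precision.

v -2.191 -1.819 2.879
v -1.385 -1.195 3.132
v -1.809 -2.581 3.541
v -1.662 -1.087 3.415
v -2.019 -1.091 3.616
v -2.402 -1.206 3.705
v -2.753 -1.414 3.668
v -3.018 -1.684 3.511
v -3.158 -1.974 3.257
v -3.15 -2.24 2.946
v -2.996 -2.443 2.625
v -2.72 -2.55 2.342
v -2.363 -2.546 2.141
v -1.98 -2.432 2.052
v -1.629 -2.224 2.089
v -1.363 -1.954 2.247
v -1.224 -1.664 2.5
v -1.232 -1.397 2.811
v 2.713 -3.355 -3.096
v 3.236 -2.481 -2.709
v 1.247 -2.845 -2.264
v 2.959 -2.313 -3.299
v 2.588 -2.543 -3.812
v 2.265 -3.083 -4.052
v 2.112 -3.727 -3.926
v 2.189 -4.229 -3.483
v 2.466 -4.397 -2.892
v 2.837 -4.167 -2.379
v 3.161 -3.626 -2.14
v 3.313 -2.982 -2.266
f 2 1 4
f 2 4 3
f 4 1 5
f 4 5 3
f 5 1 6
f 5 6 3
f 6 1 7
f 6 7 3
f 7 1 8
f 7 8 3
f 8 1 9
f 8 9 3
f 9 1 10
f 9 10 3
f 10 1 11
f 10 11 3
f 11 1 12
f 11 12 3
f 12 1 13
f 12 13 3
f 13 1 14
f 13 14 3
f 14 1 15
f 14 15 3
f 15 1 16
f 15 16 3
f 16 1 17
f 16 17 3
f 17 1 18
f 17 18 3
f 18 1 2
f 18 2 3
f 20 19 22
f 20 22 21
f 22 19 23
f 22 23 21
f 23 19 24
f 23 24 21
f 24 19 25
f 24 25 21
f 25 19 26
f 25 26 21
f 26 19 27
f 26 27 21
f 27 19 28
f 27 28 21
f 28 19 29
f 28 29 21
f 29 19 30
f 29 30 21
f 30 19 20
f 30 20 21



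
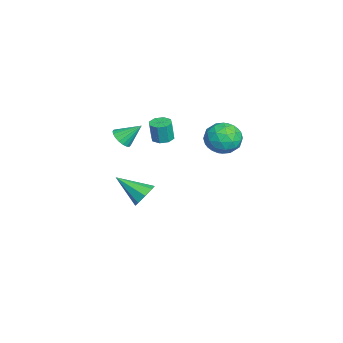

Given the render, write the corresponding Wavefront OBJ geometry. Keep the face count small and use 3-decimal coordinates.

v -1.136 -0.62 -4.433
v -0.891 -0.232 -3.741
v -1.704 -2.2 -3.347
v -1.498 -0.113 -3.884
v -1.893 -0.29 -4.349
v -1.844 -0.66 -4.863
v -1.381 -1.007 -5.125
v -0.773 -1.127 -4.981
v -0.379 -0.949 -4.516
v -0.427 -0.579 -4.002
v 2.369 3.865 2.777
v 3.269 4.355 3.016
v 3.251 2.565 2.124
v 4.151 3.055 2.363
v 3.537 2.679 3.13
v 2.992 3.483 3.533
v 3.528 3.437 1.607
v 2.983 4.241 2.01
v 3.985 4.091 2.293
v 3.99 3.622 3.234
v 2.53 3.298 1.906
v 2.535 2.829 2.847
v 2.742 4.224 2.954
v 3.778 2.696 2.186
v 3.418 2.475 2.637
v 3.946 2.763 2.777
v 2.579 3.711 3.258
v 3.108 3.999 3.398
v 3.265 3.014 3.465
v 3.412 2.921 1.742
v 3.941 3.209 1.882
v 2.574 4.157 2.363
v 3.102 4.445 2.503
v 3.255 3.906 1.675
v 3.691 4.357 2.669
v 4.209 3.593 2.285
v 3.843 3.818 1.841
v 3.523 4.29 2.078
v 3.694 4.081 3.222
v 4.213 3.317 2.838
v 3.852 3.096 3.289
v 3.532 3.569 3.526
v 4.115 3.926 2.797
v 2.307 3.603 2.302
v 2.826 2.839 1.918
v 2.988 3.351 1.614
v 2.668 3.824 1.851
v 2.311 3.327 2.855
v 2.829 2.563 2.471
v 2.997 2.63 3.062
v 2.677 3.102 3.299
v 2.405 2.994 2.343
v -0.893 -1.815 0.153
v -0.558 -1.4 -0.3
v -0.907 -0.765 1.107
v -0.858 -1.345 -0.365
v -1.164 -1.383 -0.327
v -1.418 -1.507 -0.194
v -1.567 -1.692 0.007
v -1.583 -1.901 0.238
v -1.462 -2.094 0.451
v -1.229 -2.231 0.605
v -0.929 -2.286 0.67
v -0.623 -2.248 0.632
v -0.369 -2.124 0.499
v -0.22 -1.939 0.298
v -0.204 -1.73 0.068
v -0.325 -1.537 -0.146
v -1.126 0.342 0.07
v -0.811 -0.197 -0.009
v -0.718 -0.322 1.211
v -1.034 0.218 1.29
v -0.519 0.186 0.008
v -0.426 0.061 1.228
v -0.583 0.661 0.061
v -0.49 0.536 1.281
v -0.965 0.949 0.12
v -0.872 0.825 1.34
v -1.442 0.882 0.149
v -1.349 0.757 1.369
v -1.734 0.499 0.132
v -1.641 0.374 1.352
v -1.67 0.024 0.079
v -1.577 -0.101 1.299
v -1.288 -0.265 0.02
v -1.195 -0.389 1.24
f 2 1 4
f 2 4 3
f 4 1 5
f 4 5 3
f 5 1 6
f 5 6 3
f 6 1 7
f 6 7 3
f 7 1 8
f 7 8 3
f 8 1 9
f 8 9 3
f 9 1 10
f 9 10 3
f 10 1 2
f 10 2 3
f 11 48 27
f 48 22 51
f 27 51 16
f 48 51 27
f 11 27 23
f 27 16 28
f 23 28 12
f 27 28 23
f 11 23 32
f 23 12 33
f 32 33 18
f 23 33 32
f 11 32 44
f 32 18 47
f 44 47 21
f 32 47 44
f 11 44 48
f 44 21 52
f 48 52 22
f 44 52 48
f 12 28 39
f 28 16 42
f 39 42 20
f 28 42 39
f 16 51 29
f 51 22 50
f 29 50 15
f 51 50 29
f 22 52 49
f 52 21 45
f 49 45 13
f 52 45 49
f 21 47 46
f 47 18 34
f 46 34 17
f 47 34 46
f 18 33 38
f 33 12 35
f 38 35 19
f 33 35 38
f 14 40 26
f 40 20 41
f 26 41 15
f 40 41 26
f 14 26 24
f 26 15 25
f 24 25 13
f 26 25 24
f 14 24 31
f 24 13 30
f 31 30 17
f 24 30 31
f 14 31 36
f 31 17 37
f 36 37 19
f 31 37 36
f 14 36 40
f 36 19 43
f 40 43 20
f 36 43 40
f 15 41 29
f 41 20 42
f 29 42 16
f 41 42 29
f 13 25 49
f 25 15 50
f 49 50 22
f 25 50 49
f 17 30 46
f 30 13 45
f 46 45 21
f 30 45 46
f 19 37 38
f 37 17 34
f 38 34 18
f 37 34 38
f 20 43 39
f 43 19 35
f 39 35 12
f 43 35 39
f 54 53 56
f 54 56 55
f 56 53 57
f 56 57 55
f 57 53 58
f 57 58 55
f 58 53 59
f 58 59 55
f 59 53 60
f 59 60 55
f 60 53 61
f 60 61 55
f 61 53 62
f 61 62 55
f 62 53 63
f 62 63 55
f 63 53 64
f 63 64 55
f 64 53 65
f 64 65 55
f 65 53 66
f 65 66 55
f 66 53 67
f 66 67 55
f 67 53 68
f 67 68 55
f 68 53 54
f 68 54 55
f 70 69 73
f 70 73 71
f 71 73 74
f 71 74 72
f 73 69 75
f 73 75 74
f 74 75 76
f 74 76 72
f 75 69 77
f 75 77 76
f 76 77 78
f 76 78 72
f 77 69 79
f 77 79 78
f 78 79 80
f 78 80 72
f 79 69 81
f 79 81 80
f 80 81 82
f 80 82 72
f 81 69 83
f 81 83 82
f 82 83 84
f 82 84 72
f 83 69 85
f 83 85 84
f 84 85 86
f 84 86 72
f 85 69 70
f 85 70 86
f 86 70 71
f 86 71 72

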